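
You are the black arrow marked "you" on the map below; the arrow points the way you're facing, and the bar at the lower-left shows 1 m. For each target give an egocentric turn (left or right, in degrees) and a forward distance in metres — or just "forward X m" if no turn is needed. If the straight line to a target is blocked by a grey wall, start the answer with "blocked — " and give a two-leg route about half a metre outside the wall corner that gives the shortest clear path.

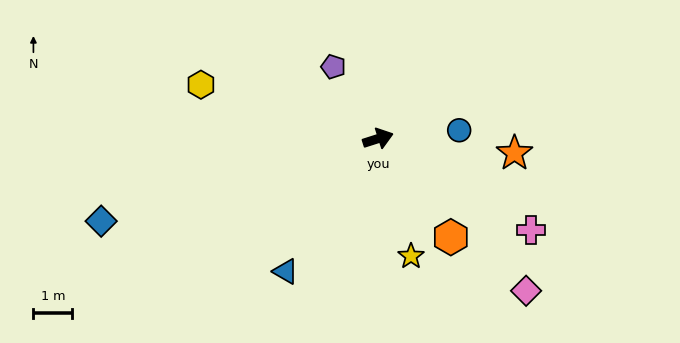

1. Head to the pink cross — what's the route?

turn right 49°, forward 4.6 m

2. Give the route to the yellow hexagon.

turn left 145°, forward 4.8 m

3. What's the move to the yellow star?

turn right 92°, forward 3.2 m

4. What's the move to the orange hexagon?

turn right 71°, forward 3.2 m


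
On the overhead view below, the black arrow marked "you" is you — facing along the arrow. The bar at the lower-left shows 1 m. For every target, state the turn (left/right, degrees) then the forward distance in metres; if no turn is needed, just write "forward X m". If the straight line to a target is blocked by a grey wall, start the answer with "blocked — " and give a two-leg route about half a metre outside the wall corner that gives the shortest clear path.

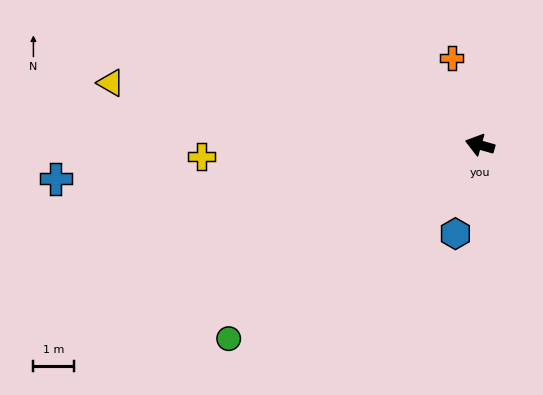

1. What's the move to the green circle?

turn left 54°, forward 7.8 m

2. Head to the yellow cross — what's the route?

turn left 18°, forward 6.8 m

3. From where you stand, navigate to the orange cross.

turn right 56°, forward 2.2 m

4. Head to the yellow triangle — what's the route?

turn left 6°, forward 9.2 m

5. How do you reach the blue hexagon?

turn left 90°, forward 2.3 m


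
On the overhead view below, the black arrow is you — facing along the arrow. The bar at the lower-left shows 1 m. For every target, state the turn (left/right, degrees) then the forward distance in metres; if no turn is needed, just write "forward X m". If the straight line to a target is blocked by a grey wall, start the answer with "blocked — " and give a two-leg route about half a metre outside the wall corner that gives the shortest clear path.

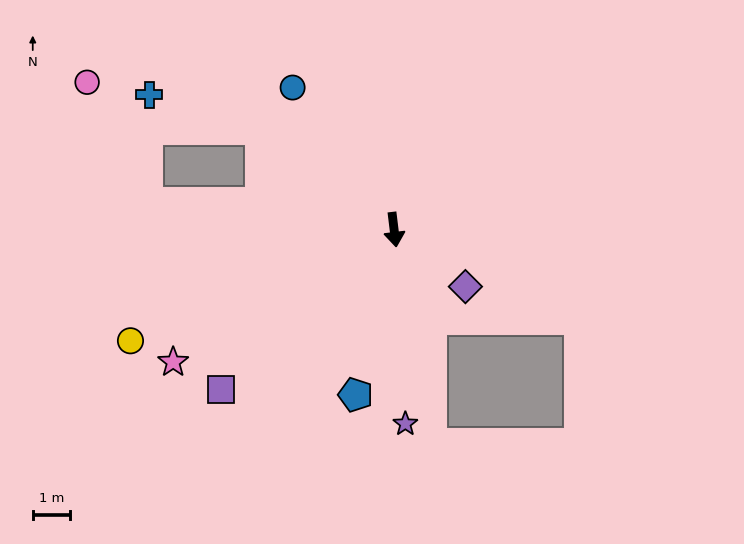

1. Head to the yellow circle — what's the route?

turn right 74°, forward 7.7 m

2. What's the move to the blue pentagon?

turn right 20°, forward 4.6 m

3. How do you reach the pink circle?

blocked — turn right 103°, forward 6.7 m, then turn right 57°, forward 3.6 m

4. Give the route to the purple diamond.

turn left 44°, forward 2.5 m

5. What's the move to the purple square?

turn right 54°, forward 6.4 m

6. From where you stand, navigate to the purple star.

turn right 4°, forward 5.2 m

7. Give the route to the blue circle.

turn right 151°, forward 4.7 m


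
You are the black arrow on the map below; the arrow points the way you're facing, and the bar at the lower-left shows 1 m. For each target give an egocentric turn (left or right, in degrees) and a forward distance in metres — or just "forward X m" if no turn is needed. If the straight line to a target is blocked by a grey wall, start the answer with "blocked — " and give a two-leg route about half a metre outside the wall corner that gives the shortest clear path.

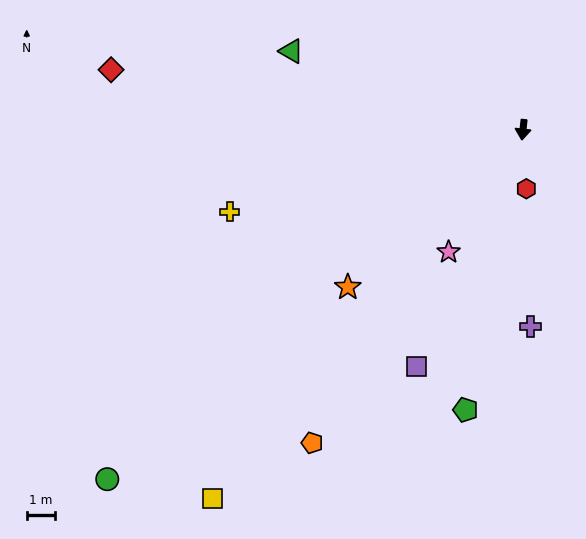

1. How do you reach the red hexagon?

turn left 9°, forward 2.1 m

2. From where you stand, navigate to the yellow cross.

turn right 68°, forward 10.7 m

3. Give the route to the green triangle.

turn right 103°, forward 8.6 m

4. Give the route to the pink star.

turn right 25°, forward 5.0 m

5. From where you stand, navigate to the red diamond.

turn right 92°, forward 14.6 m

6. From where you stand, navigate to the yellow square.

turn right 34°, forward 17.0 m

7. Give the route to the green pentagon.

turn right 5°, forward 10.1 m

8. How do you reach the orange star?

turn right 42°, forward 8.3 m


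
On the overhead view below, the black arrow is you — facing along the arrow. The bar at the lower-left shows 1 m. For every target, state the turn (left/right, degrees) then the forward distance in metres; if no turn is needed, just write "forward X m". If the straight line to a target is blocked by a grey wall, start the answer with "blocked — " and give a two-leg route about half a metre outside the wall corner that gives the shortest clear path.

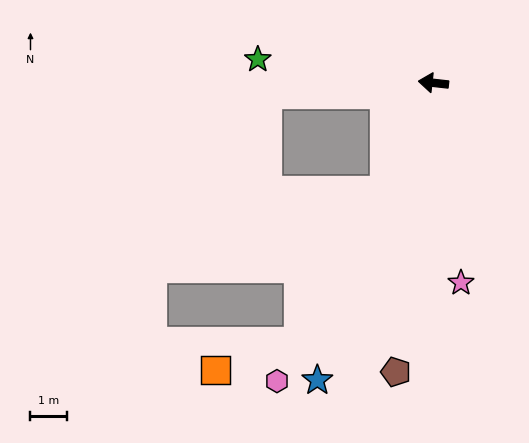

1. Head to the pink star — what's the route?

turn left 104°, forward 5.6 m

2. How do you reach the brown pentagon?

turn left 89°, forward 8.1 m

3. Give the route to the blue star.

turn left 75°, forward 8.8 m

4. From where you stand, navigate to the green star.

forward 4.9 m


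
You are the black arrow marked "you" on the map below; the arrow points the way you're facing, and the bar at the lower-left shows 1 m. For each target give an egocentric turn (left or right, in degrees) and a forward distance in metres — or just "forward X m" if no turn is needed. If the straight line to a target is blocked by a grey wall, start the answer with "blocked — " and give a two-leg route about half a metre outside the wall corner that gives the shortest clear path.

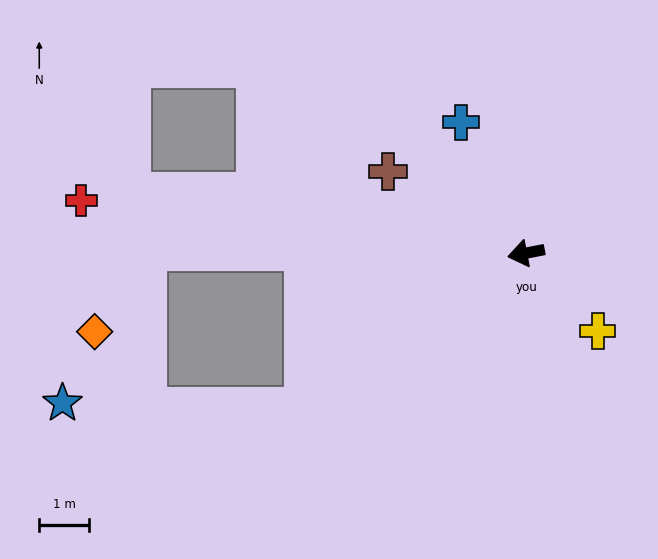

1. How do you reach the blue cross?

turn right 75°, forward 2.9 m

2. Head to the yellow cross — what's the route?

turn left 122°, forward 2.1 m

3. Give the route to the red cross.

turn right 18°, forward 9.0 m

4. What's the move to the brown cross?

turn right 42°, forward 3.2 m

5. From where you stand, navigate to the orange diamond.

blocked — turn right 12°, forward 7.7 m, then turn left 59°, forward 1.9 m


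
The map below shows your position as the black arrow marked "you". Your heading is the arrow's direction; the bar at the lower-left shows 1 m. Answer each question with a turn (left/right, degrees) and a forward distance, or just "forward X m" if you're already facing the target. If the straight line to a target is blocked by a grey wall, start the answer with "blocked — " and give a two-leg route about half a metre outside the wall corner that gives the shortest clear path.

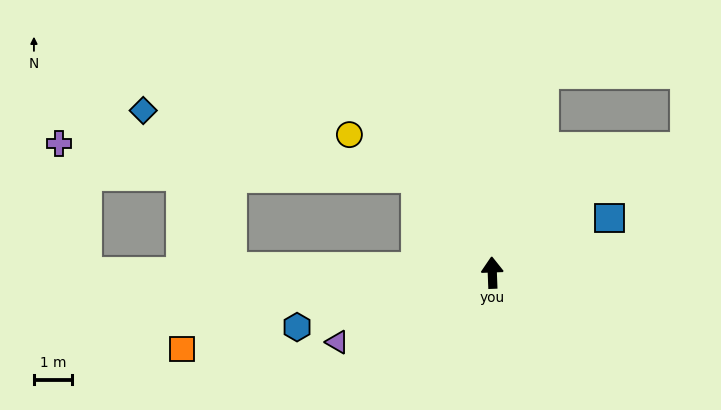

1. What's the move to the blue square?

turn right 67°, forward 3.4 m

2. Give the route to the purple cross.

blocked — turn left 36°, forward 3.2 m, then turn left 47°, forward 9.4 m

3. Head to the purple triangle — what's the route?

turn left 112°, forward 4.4 m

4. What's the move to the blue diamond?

blocked — turn left 36°, forward 3.2 m, then turn left 38°, forward 7.3 m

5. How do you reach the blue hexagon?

turn left 103°, forward 5.3 m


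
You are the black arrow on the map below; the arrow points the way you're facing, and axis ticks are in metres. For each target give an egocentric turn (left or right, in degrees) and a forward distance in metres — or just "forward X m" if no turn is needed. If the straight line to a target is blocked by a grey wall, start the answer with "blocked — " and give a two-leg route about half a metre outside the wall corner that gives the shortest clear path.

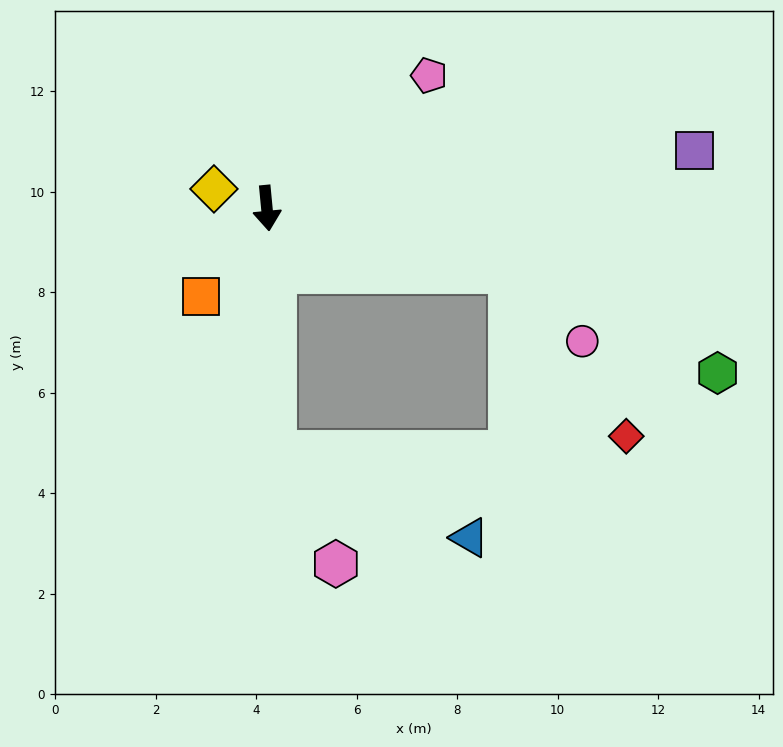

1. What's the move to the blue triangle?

blocked — turn right 3°, forward 4.9 m, then turn left 64°, forward 4.2 m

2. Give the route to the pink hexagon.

blocked — turn right 3°, forward 4.9 m, then turn left 26°, forward 2.5 m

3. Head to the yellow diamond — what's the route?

turn right 115°, forward 1.1 m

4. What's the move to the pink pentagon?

turn left 124°, forward 4.2 m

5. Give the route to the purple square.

turn left 92°, forward 8.6 m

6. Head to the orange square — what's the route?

turn right 42°, forward 2.2 m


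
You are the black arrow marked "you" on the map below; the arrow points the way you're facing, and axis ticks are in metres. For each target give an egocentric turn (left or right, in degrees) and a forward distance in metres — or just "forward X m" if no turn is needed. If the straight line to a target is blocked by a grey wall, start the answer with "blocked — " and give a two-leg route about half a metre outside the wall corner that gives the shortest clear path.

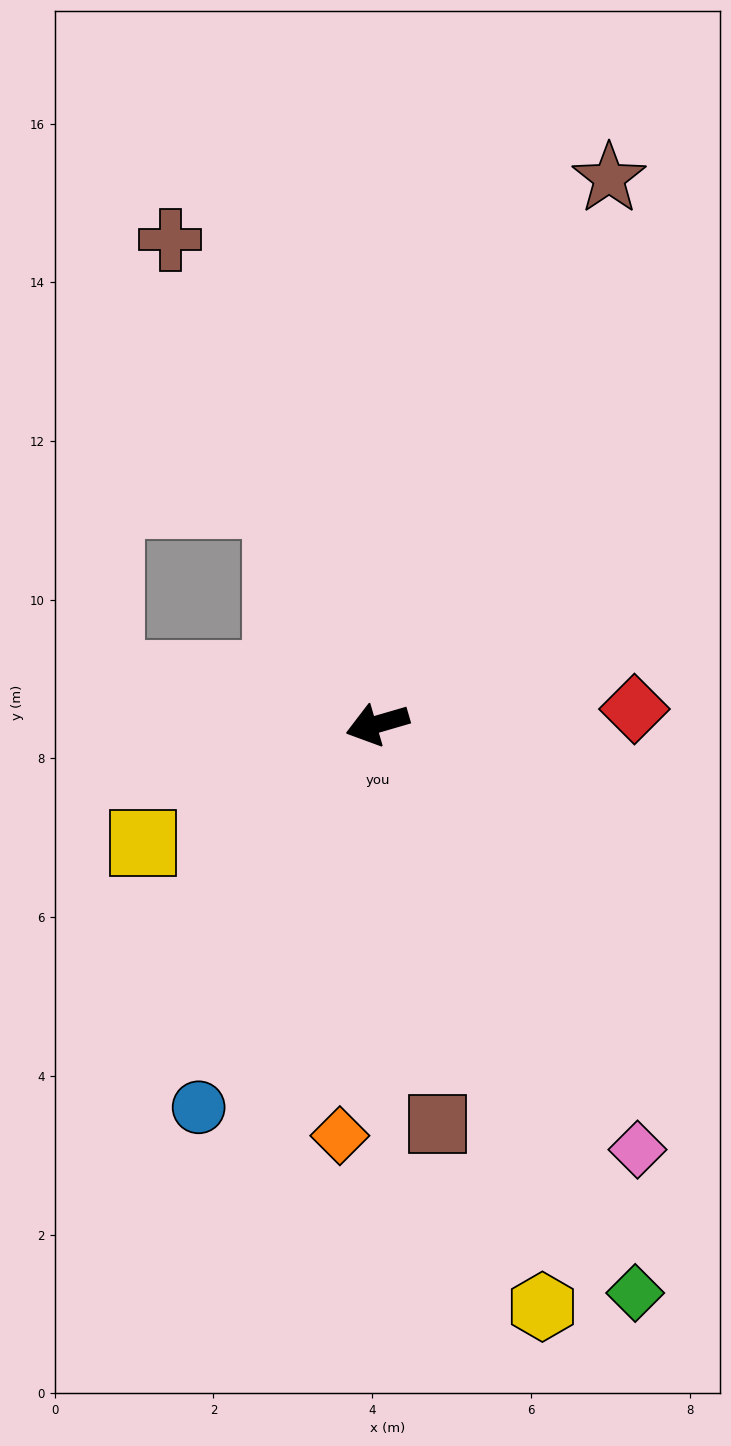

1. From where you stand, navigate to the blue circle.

turn left 49°, forward 5.3 m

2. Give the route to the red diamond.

turn left 167°, forward 3.2 m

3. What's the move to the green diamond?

turn left 98°, forward 7.9 m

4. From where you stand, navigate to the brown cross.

turn right 83°, forward 6.6 m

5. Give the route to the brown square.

turn left 82°, forward 5.1 m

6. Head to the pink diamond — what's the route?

turn left 105°, forward 6.3 m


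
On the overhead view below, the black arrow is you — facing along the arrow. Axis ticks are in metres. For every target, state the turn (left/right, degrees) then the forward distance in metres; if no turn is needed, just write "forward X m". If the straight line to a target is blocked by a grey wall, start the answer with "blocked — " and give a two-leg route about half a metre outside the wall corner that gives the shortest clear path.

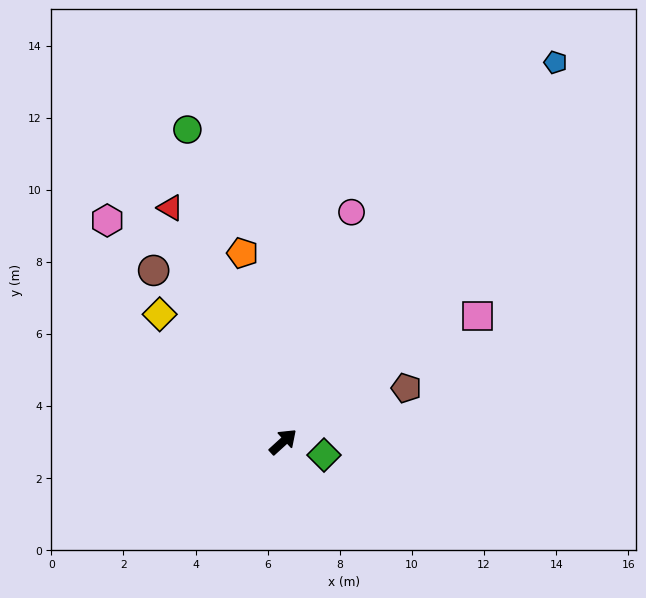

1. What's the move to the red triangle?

turn left 73°, forward 7.2 m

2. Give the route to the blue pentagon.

turn left 12°, forward 13.0 m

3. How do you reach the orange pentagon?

turn left 60°, forward 5.4 m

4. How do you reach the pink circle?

turn left 31°, forward 6.6 m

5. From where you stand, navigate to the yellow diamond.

turn left 92°, forward 4.9 m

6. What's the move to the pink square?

turn right 9°, forward 6.4 m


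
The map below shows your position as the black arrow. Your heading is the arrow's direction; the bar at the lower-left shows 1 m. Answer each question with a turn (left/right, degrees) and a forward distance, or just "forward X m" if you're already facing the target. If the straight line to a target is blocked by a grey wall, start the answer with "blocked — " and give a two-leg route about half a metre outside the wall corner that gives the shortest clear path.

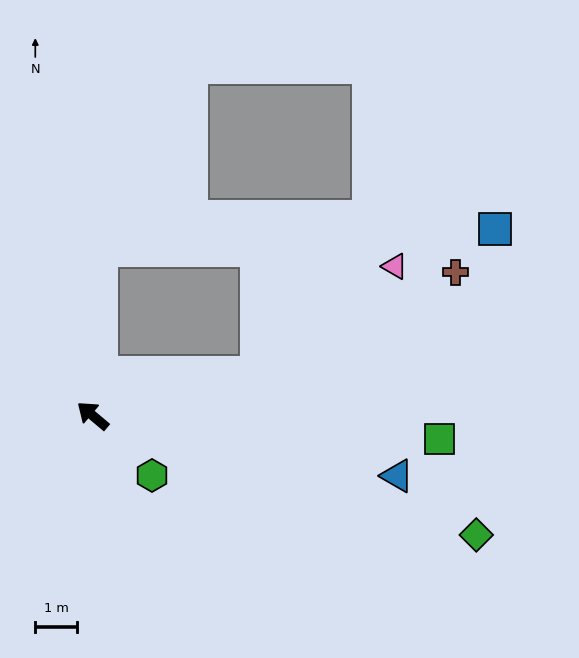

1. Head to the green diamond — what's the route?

turn right 157°, forward 9.6 m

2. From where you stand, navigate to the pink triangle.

blocked — turn right 126°, forward 4.1 m, then turn left 24°, forward 4.2 m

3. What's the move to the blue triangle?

turn right 151°, forward 7.4 m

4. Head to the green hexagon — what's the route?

turn left 175°, forward 2.0 m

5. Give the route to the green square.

turn right 144°, forward 8.3 m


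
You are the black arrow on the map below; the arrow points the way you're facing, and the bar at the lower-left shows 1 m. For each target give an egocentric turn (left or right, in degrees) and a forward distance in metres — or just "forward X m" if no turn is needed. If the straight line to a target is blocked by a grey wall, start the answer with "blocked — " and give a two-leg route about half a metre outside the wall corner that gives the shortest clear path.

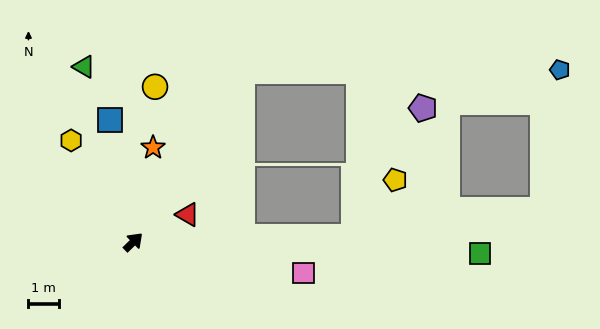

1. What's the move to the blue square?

turn left 57°, forward 4.1 m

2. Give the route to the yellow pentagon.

blocked — turn right 43°, forward 7.3 m, then turn left 52°, forward 2.3 m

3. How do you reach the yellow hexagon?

turn left 77°, forward 3.9 m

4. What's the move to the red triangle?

turn right 18°, forward 2.0 m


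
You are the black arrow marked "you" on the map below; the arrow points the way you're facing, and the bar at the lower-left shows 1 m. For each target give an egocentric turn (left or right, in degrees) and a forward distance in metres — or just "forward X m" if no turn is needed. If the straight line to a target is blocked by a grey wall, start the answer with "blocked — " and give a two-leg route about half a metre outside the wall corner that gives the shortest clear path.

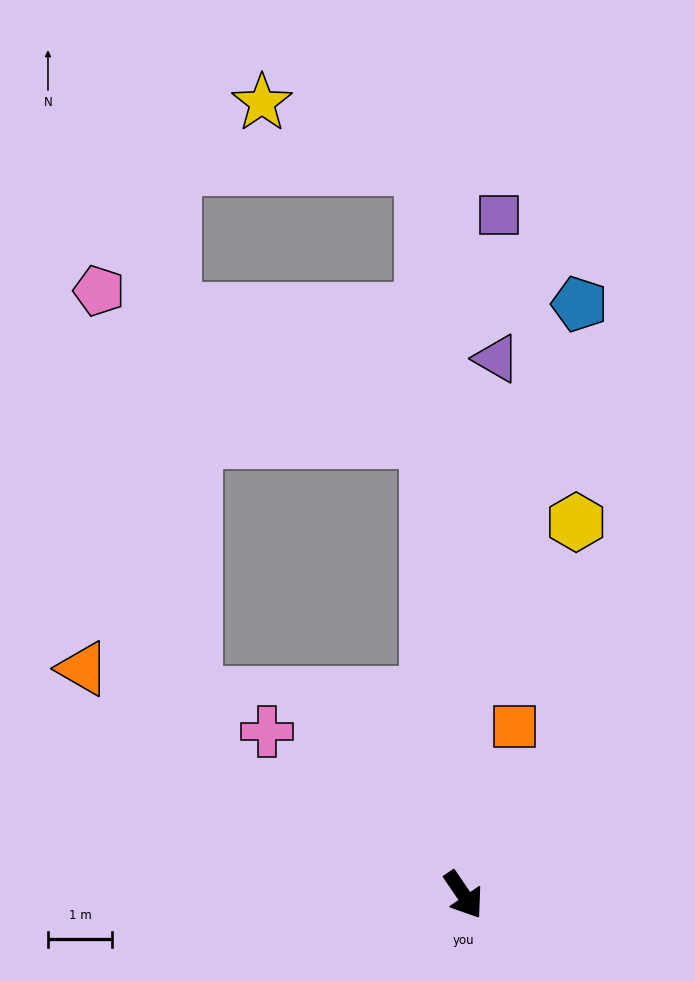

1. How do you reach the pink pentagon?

blocked — turn left 150°, forward 7.1 m, then turn left 61°, forward 5.6 m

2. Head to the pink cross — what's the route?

turn right 164°, forward 4.0 m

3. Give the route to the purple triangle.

turn left 142°, forward 8.4 m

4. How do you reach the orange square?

turn left 129°, forward 2.7 m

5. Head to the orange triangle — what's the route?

turn right 155°, forward 6.9 m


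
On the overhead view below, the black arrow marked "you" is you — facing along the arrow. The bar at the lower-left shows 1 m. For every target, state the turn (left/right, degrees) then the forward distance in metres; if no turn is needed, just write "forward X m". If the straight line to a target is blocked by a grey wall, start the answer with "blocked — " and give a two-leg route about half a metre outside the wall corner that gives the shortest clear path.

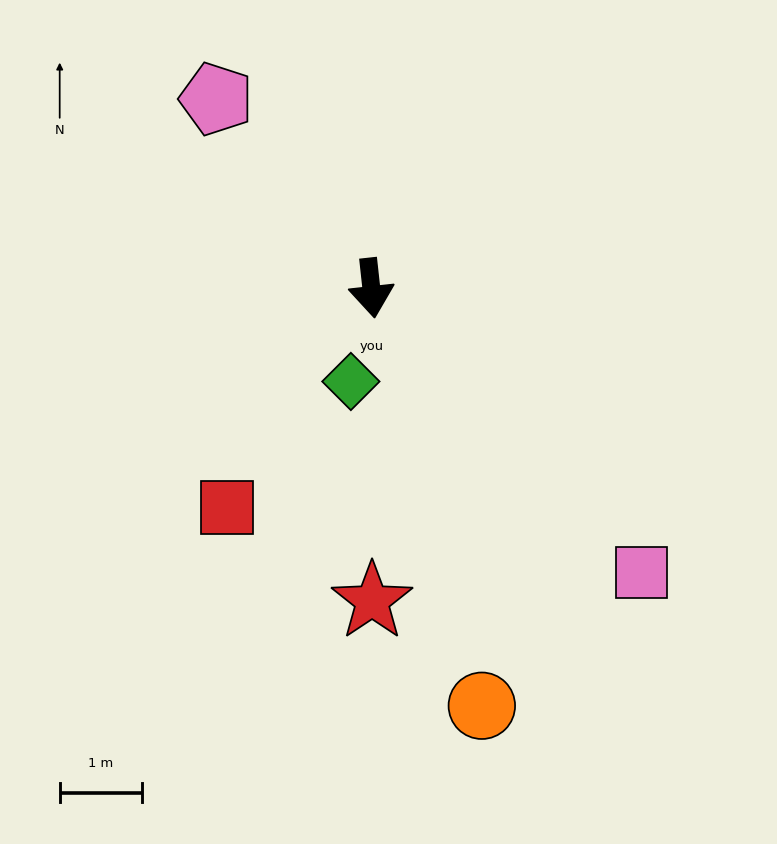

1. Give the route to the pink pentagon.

turn right 147°, forward 3.0 m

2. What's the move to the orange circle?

turn left 9°, forward 5.3 m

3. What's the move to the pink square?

turn left 37°, forward 4.8 m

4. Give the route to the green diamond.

turn right 19°, forward 1.2 m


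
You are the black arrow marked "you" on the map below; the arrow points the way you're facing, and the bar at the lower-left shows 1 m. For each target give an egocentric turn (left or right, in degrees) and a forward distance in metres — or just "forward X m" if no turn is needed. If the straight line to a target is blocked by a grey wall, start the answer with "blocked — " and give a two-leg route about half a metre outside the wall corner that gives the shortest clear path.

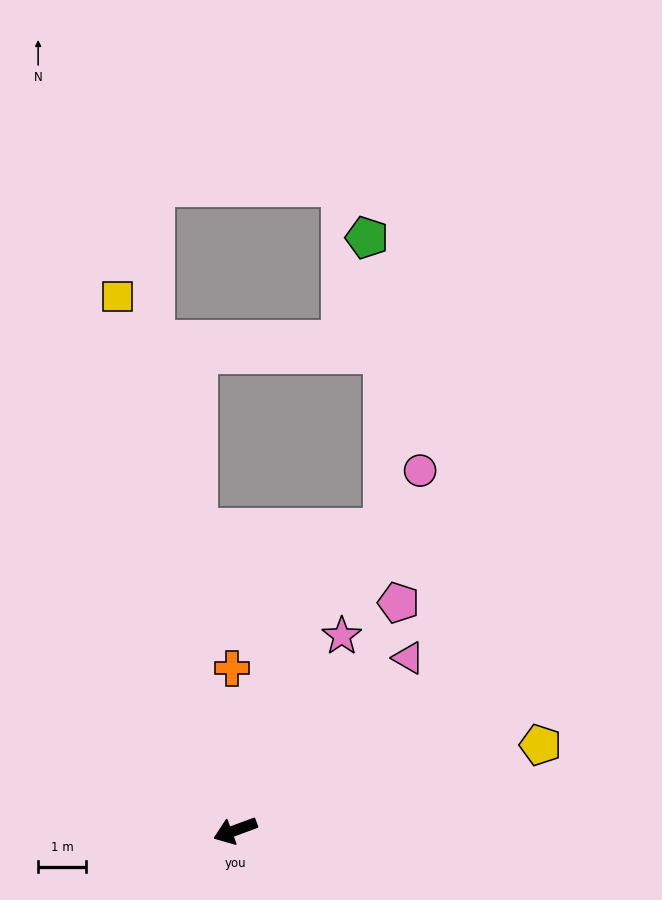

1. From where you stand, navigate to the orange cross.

turn right 109°, forward 3.4 m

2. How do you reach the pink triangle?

turn right 155°, forward 5.1 m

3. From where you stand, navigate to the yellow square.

turn right 98°, forward 11.4 m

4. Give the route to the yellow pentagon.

turn left 175°, forward 6.6 m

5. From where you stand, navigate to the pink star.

turn right 139°, forward 4.6 m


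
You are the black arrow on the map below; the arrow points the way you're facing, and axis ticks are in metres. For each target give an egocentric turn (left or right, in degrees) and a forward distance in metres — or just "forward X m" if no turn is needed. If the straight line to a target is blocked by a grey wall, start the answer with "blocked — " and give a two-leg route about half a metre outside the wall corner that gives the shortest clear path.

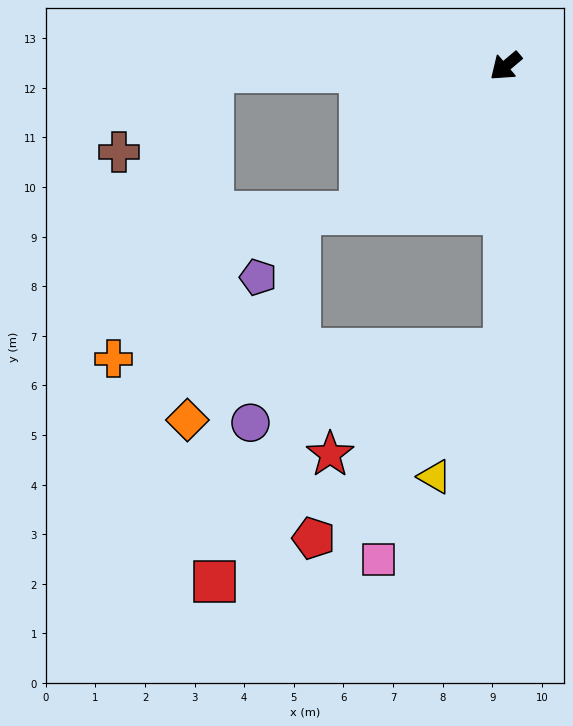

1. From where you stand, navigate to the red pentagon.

blocked — turn left 50°, forward 5.7 m, then turn right 46°, forward 5.4 m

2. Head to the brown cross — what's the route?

blocked — turn right 39°, forward 5.9 m, then turn left 39°, forward 2.5 m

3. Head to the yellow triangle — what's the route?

blocked — turn left 50°, forward 5.7 m, then turn right 29°, forward 2.9 m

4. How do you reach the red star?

blocked — turn left 50°, forward 5.7 m, then turn right 59°, forward 4.1 m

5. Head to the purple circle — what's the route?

blocked — turn left 50°, forward 5.7 m, then turn right 74°, forward 5.3 m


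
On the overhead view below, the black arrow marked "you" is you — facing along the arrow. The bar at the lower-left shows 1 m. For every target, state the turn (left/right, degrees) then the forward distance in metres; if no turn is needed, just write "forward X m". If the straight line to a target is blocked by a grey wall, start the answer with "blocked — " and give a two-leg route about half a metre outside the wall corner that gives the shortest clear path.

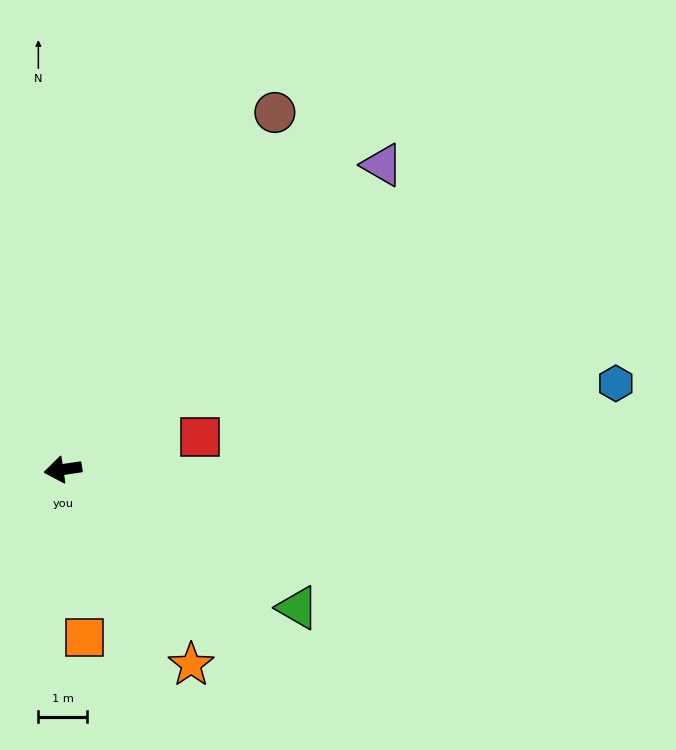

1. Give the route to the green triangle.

turn left 141°, forward 5.6 m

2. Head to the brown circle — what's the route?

turn right 129°, forward 8.5 m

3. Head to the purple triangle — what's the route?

turn right 145°, forward 9.1 m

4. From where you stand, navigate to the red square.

turn right 175°, forward 2.9 m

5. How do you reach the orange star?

turn left 115°, forward 4.8 m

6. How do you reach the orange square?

turn left 89°, forward 3.5 m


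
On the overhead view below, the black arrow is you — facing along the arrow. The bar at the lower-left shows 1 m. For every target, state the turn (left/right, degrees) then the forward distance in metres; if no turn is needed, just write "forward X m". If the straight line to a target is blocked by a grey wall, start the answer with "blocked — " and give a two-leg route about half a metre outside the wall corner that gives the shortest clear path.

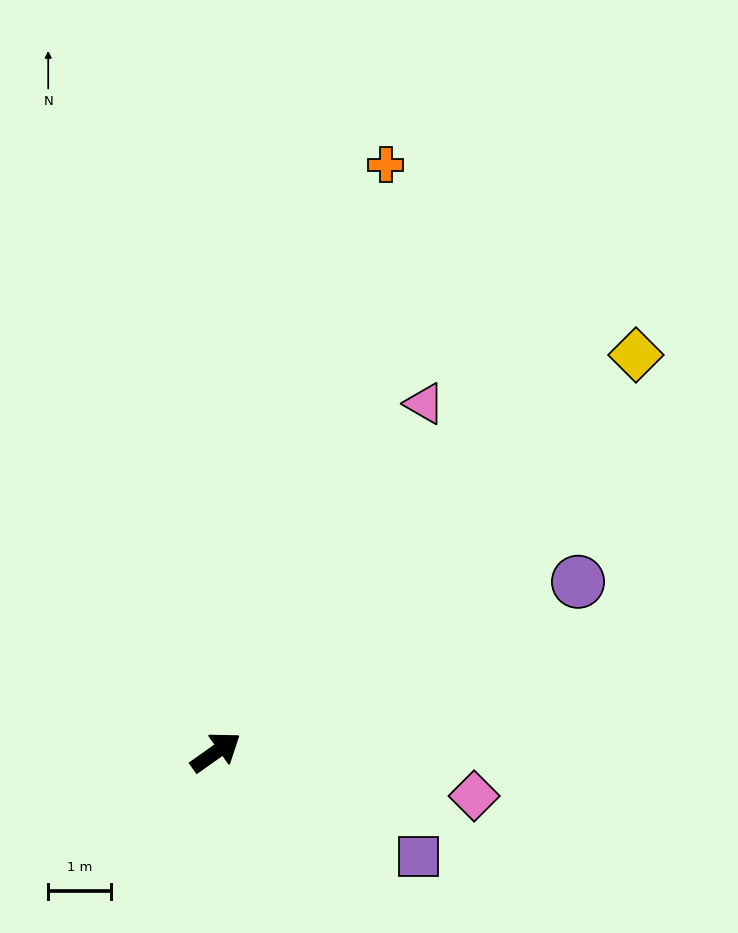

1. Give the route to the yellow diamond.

turn left 8°, forward 9.2 m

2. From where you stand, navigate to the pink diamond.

turn right 45°, forward 4.2 m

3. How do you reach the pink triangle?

turn left 24°, forward 6.5 m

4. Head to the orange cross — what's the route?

turn left 39°, forward 9.7 m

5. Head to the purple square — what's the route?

turn right 63°, forward 3.6 m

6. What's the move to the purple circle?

turn right 10°, forward 6.4 m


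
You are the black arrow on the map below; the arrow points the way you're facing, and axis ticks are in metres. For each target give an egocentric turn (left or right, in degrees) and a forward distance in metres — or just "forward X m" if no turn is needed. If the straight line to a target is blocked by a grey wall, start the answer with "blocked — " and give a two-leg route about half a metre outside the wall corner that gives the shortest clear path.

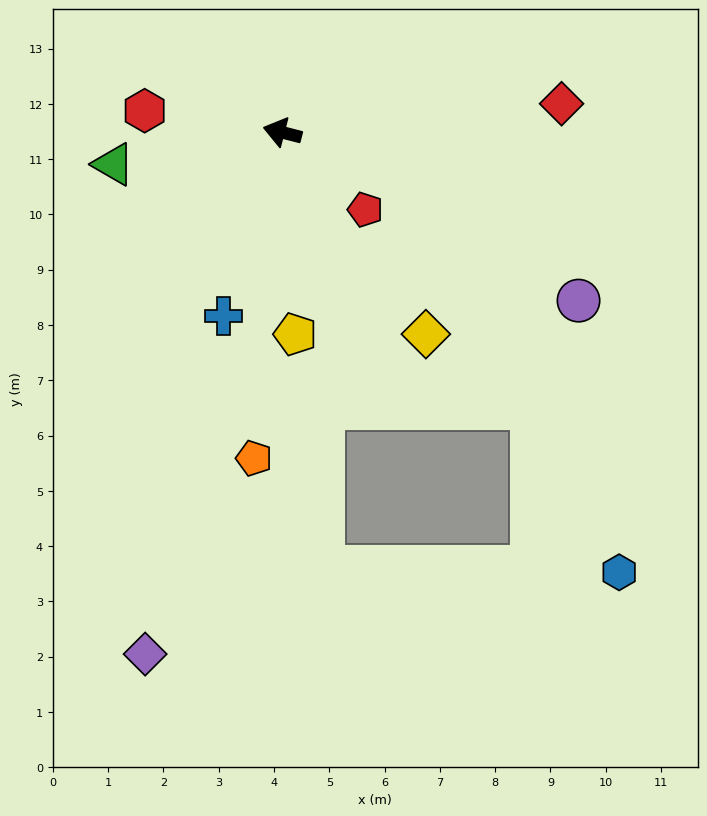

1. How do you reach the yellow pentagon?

turn left 108°, forward 3.7 m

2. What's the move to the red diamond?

turn right 160°, forward 5.1 m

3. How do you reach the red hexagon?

turn left 5°, forward 2.5 m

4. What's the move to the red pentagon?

turn left 151°, forward 2.1 m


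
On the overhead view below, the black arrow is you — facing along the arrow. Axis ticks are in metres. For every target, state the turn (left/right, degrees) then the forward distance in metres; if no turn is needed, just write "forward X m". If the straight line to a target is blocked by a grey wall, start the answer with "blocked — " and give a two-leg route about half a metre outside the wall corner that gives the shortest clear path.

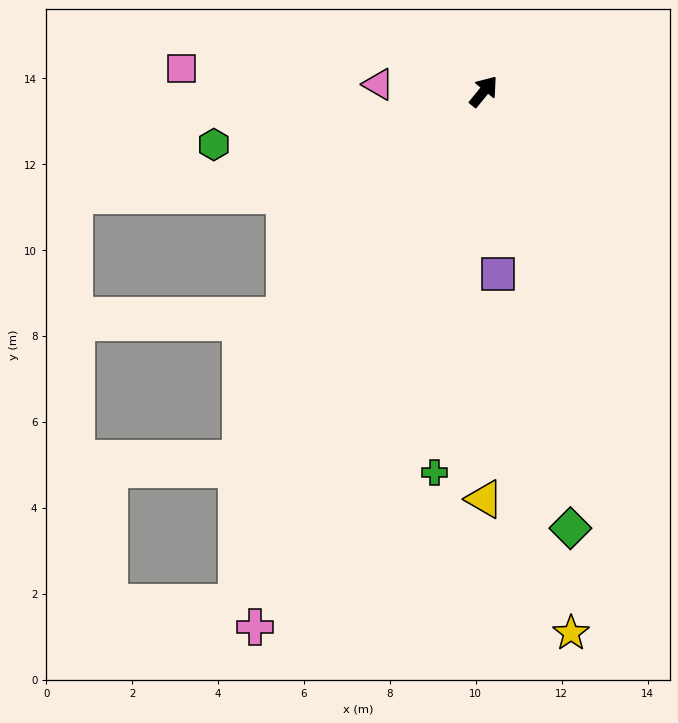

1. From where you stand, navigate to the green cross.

turn right 148°, forward 8.9 m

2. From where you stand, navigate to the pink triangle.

turn left 125°, forward 2.5 m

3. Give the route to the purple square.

turn right 136°, forward 4.3 m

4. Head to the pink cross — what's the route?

turn right 164°, forward 13.6 m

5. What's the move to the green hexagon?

turn left 140°, forward 6.4 m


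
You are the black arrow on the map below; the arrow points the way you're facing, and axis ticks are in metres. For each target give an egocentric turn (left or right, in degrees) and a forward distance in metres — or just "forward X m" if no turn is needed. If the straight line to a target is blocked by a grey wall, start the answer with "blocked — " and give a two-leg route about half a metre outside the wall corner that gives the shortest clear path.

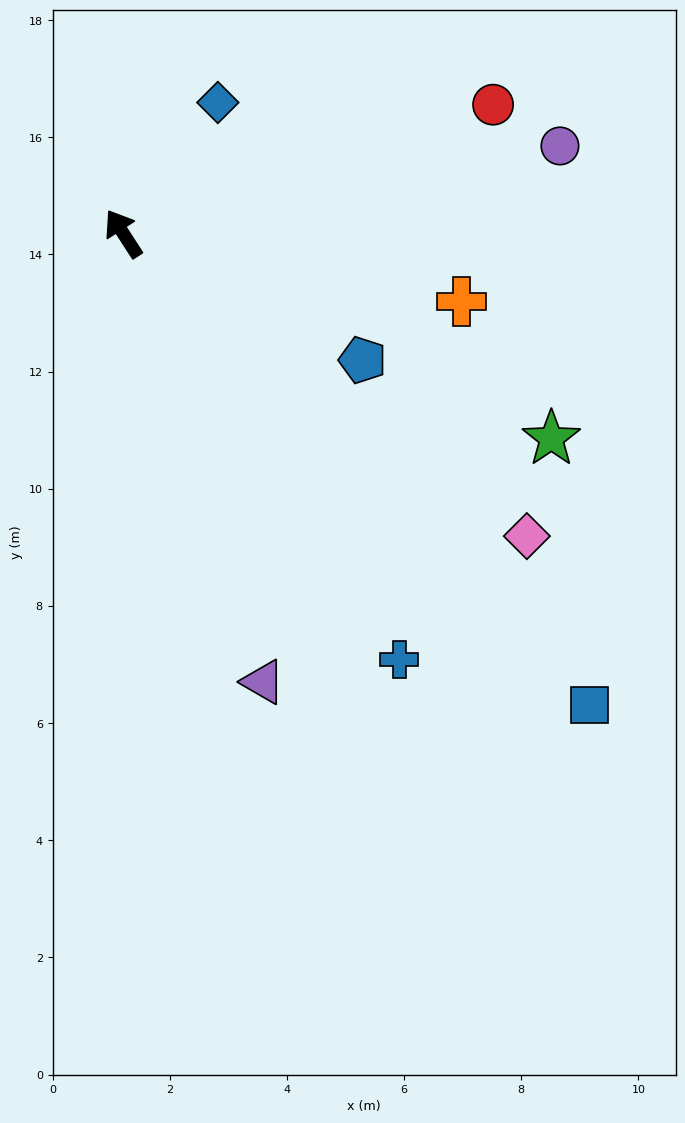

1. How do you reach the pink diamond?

turn right 160°, forward 8.6 m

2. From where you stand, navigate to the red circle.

turn right 104°, forward 6.7 m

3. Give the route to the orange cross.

turn right 134°, forward 5.9 m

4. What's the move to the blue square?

turn right 168°, forward 11.3 m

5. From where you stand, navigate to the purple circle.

turn right 111°, forward 7.6 m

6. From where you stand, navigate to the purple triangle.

turn left 164°, forward 8.0 m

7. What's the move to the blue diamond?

turn right 69°, forward 2.8 m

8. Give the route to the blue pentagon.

turn right 151°, forward 4.6 m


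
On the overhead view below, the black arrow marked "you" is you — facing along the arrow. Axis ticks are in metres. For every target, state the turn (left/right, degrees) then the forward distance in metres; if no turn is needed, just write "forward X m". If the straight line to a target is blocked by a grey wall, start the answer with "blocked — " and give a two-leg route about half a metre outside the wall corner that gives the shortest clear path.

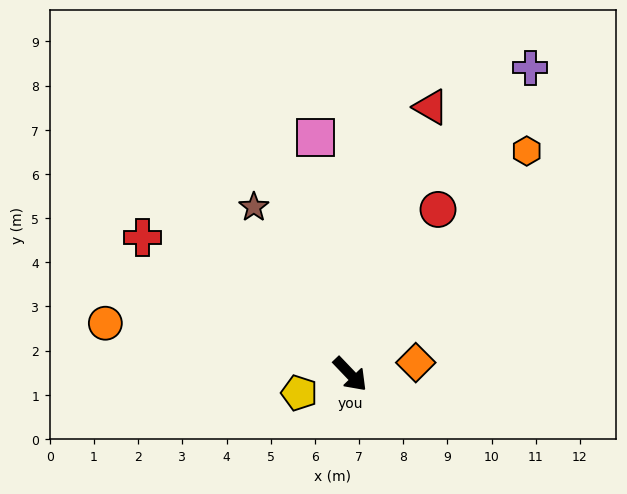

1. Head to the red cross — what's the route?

turn right 167°, forward 5.6 m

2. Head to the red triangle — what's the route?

turn left 119°, forward 6.3 m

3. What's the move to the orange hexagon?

turn left 98°, forward 6.4 m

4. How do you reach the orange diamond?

turn left 56°, forward 1.5 m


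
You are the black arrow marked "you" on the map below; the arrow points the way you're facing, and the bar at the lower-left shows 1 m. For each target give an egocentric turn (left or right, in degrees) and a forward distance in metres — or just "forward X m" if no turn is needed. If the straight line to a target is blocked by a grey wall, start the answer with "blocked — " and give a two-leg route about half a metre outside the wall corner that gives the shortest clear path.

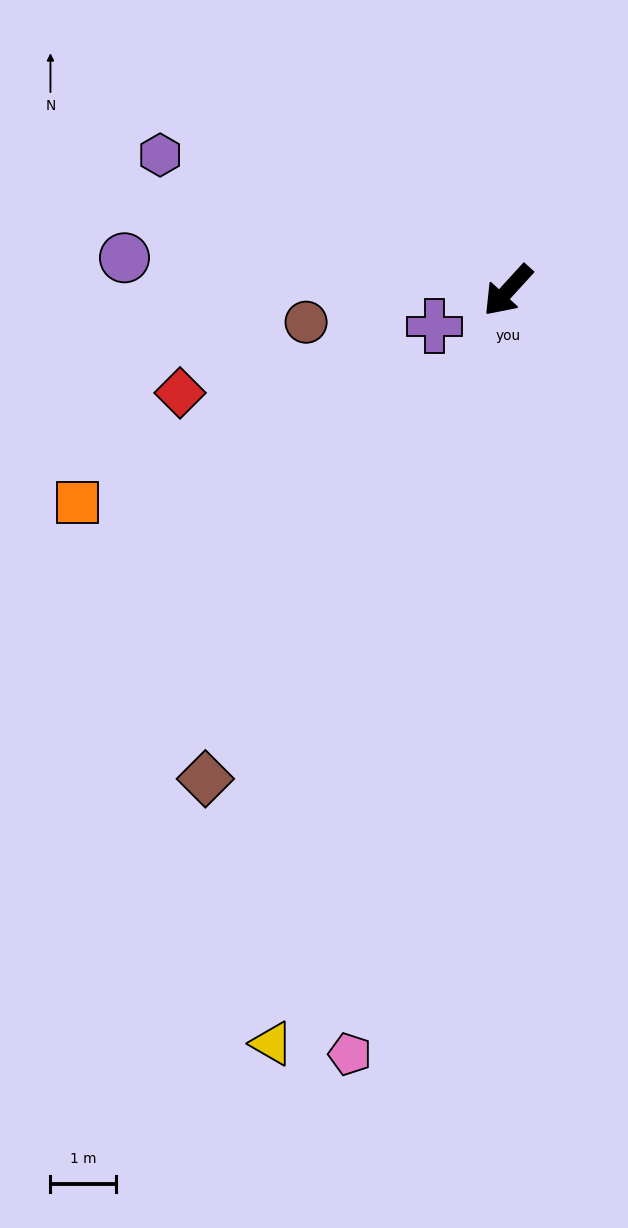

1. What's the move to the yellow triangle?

turn left 25°, forward 12.0 m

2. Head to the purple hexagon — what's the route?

turn right 69°, forward 5.7 m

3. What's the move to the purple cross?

turn right 21°, forward 1.2 m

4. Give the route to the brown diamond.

turn left 11°, forward 8.7 m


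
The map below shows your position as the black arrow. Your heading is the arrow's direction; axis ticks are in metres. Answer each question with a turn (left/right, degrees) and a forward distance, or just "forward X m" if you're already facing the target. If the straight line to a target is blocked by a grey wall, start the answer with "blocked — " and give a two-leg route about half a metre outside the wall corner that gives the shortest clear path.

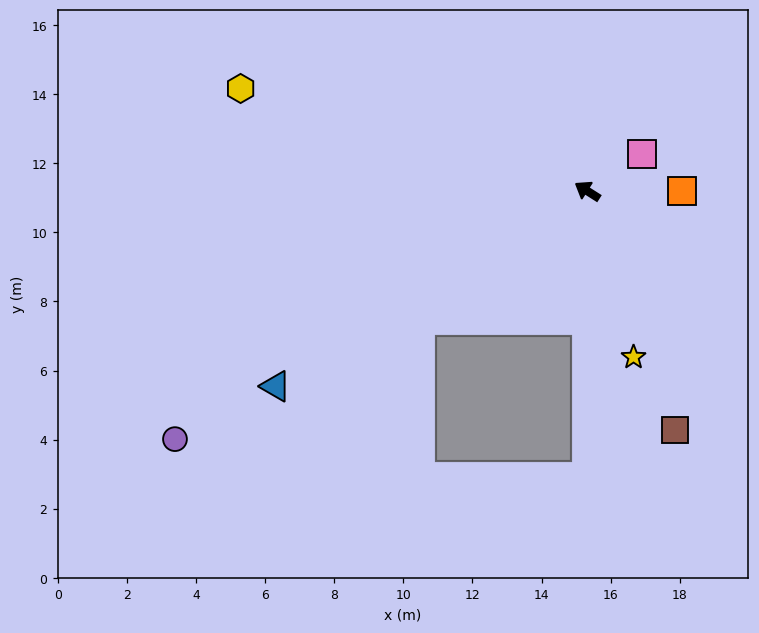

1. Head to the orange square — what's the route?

turn right 147°, forward 2.7 m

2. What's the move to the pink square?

turn right 113°, forward 1.9 m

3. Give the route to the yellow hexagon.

turn left 16°, forward 10.5 m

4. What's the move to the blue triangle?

turn left 64°, forward 10.6 m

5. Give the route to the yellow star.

turn left 138°, forward 5.0 m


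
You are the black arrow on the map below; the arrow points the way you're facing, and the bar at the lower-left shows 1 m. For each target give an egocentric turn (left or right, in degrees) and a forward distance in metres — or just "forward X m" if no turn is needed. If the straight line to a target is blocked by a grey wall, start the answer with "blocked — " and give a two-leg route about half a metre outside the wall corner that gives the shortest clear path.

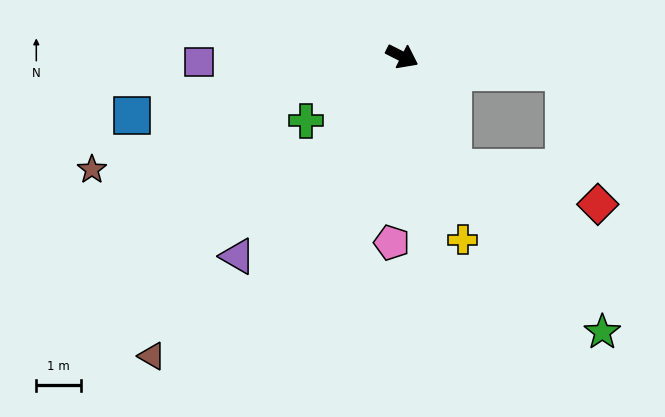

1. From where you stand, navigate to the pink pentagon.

turn right 66°, forward 4.2 m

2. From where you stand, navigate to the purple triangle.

turn right 103°, forward 5.8 m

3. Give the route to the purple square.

turn right 152°, forward 4.5 m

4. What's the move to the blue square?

turn right 141°, forward 6.2 m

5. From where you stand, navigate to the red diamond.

blocked — turn right 38°, forward 2.7 m, then turn left 51°, forward 3.3 m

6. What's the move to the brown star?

turn right 133°, forward 7.4 m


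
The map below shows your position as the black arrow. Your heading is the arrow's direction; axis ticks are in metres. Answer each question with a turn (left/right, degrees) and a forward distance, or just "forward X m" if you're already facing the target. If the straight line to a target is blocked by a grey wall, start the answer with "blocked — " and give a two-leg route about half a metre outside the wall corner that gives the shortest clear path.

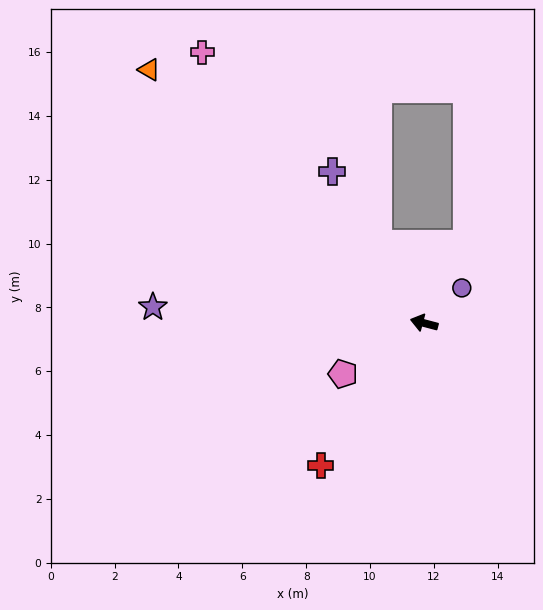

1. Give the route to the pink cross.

turn right 36°, forward 11.0 m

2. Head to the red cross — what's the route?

turn left 69°, forward 5.5 m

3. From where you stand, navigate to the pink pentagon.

turn left 47°, forward 3.0 m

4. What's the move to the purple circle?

turn right 122°, forward 1.6 m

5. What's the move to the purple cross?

turn right 44°, forward 5.6 m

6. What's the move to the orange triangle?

turn right 28°, forward 11.7 m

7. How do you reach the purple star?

turn left 11°, forward 8.5 m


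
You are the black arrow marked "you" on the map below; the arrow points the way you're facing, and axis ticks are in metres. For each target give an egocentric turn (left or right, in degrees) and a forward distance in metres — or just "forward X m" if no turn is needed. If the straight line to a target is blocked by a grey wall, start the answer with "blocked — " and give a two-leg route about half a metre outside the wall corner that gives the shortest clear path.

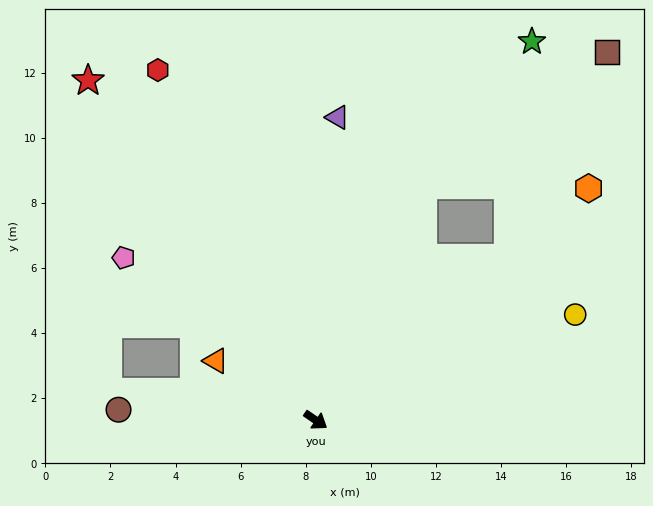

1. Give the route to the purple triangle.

turn left 120°, forward 9.3 m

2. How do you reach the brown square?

blocked — turn left 74°, forward 7.7 m, then turn left 25°, forward 7.0 m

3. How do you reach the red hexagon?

turn left 149°, forward 11.8 m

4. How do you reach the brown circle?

turn right 149°, forward 6.1 m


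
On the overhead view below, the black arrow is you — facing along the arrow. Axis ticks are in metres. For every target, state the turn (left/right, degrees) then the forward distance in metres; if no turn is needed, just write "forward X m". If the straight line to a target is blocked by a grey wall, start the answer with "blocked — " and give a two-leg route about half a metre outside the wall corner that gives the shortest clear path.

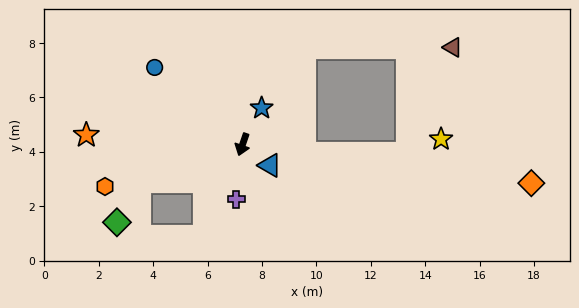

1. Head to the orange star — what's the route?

turn right 75°, forward 5.8 m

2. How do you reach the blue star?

turn left 171°, forward 1.5 m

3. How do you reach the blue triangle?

turn left 72°, forward 1.3 m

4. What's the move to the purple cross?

turn left 12°, forward 2.0 m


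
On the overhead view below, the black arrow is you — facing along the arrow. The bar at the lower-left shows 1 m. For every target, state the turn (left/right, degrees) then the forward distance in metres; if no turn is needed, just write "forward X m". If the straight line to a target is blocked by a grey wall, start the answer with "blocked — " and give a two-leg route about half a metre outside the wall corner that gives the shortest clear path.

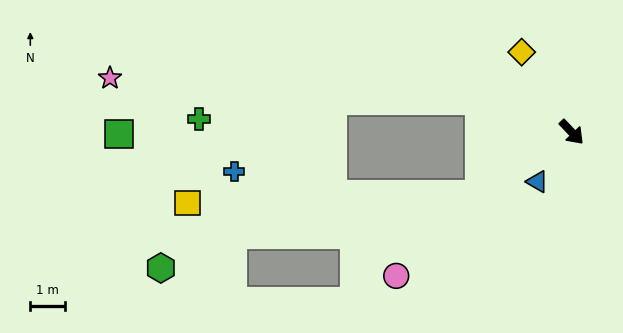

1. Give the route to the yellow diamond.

turn left 168°, forward 2.7 m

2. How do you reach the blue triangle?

turn right 78°, forward 1.7 m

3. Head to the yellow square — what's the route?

blocked — turn right 99°, forward 3.2 m, then turn right 33°, forward 8.4 m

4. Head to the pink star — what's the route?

blocked — turn right 153°, forward 2.8 m, then turn left 16°, forward 10.7 m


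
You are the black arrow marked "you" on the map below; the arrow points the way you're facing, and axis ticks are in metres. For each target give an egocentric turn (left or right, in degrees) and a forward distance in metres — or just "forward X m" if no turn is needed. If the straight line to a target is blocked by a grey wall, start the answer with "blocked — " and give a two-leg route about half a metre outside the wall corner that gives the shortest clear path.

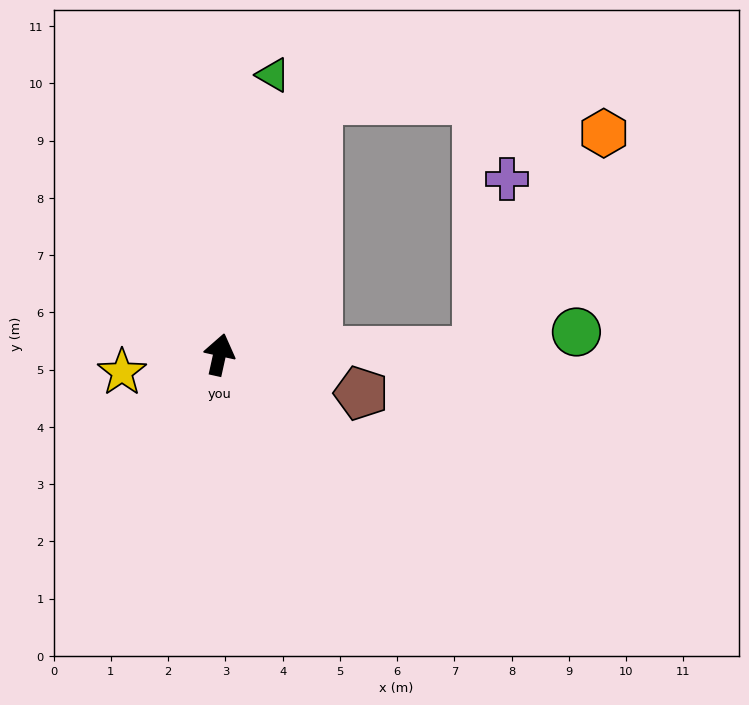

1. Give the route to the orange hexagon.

blocked — turn right 77°, forward 4.5 m, then turn left 59°, forward 4.4 m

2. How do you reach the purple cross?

blocked — turn right 77°, forward 4.5 m, then turn left 80°, forward 3.0 m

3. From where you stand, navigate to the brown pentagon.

turn right 93°, forward 2.6 m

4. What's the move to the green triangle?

forward 5.0 m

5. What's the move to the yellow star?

turn left 113°, forward 1.7 m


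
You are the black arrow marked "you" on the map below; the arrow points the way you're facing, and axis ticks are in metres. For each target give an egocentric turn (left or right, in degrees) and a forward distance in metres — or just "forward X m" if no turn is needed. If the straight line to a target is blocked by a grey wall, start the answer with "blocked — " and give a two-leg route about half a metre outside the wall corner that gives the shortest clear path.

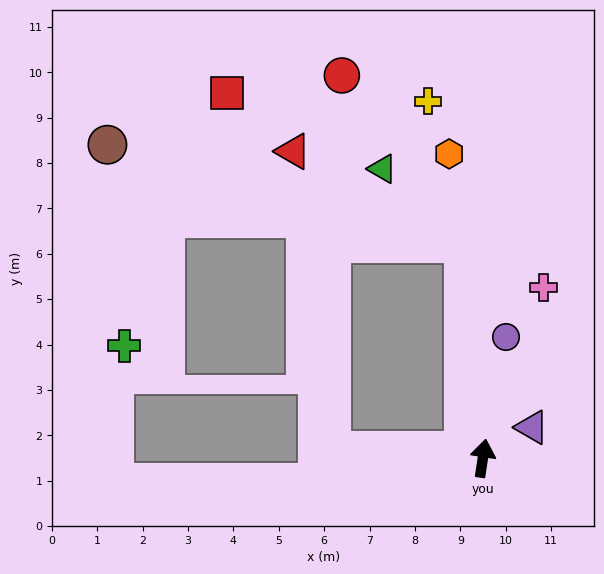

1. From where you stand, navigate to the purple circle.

turn right 2°, forward 2.7 m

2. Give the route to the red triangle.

blocked — turn left 14°, forward 4.7 m, then turn left 56°, forward 4.3 m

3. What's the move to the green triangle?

blocked — turn left 14°, forward 4.7 m, then turn left 42°, forward 2.4 m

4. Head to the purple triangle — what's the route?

turn right 49°, forward 1.3 m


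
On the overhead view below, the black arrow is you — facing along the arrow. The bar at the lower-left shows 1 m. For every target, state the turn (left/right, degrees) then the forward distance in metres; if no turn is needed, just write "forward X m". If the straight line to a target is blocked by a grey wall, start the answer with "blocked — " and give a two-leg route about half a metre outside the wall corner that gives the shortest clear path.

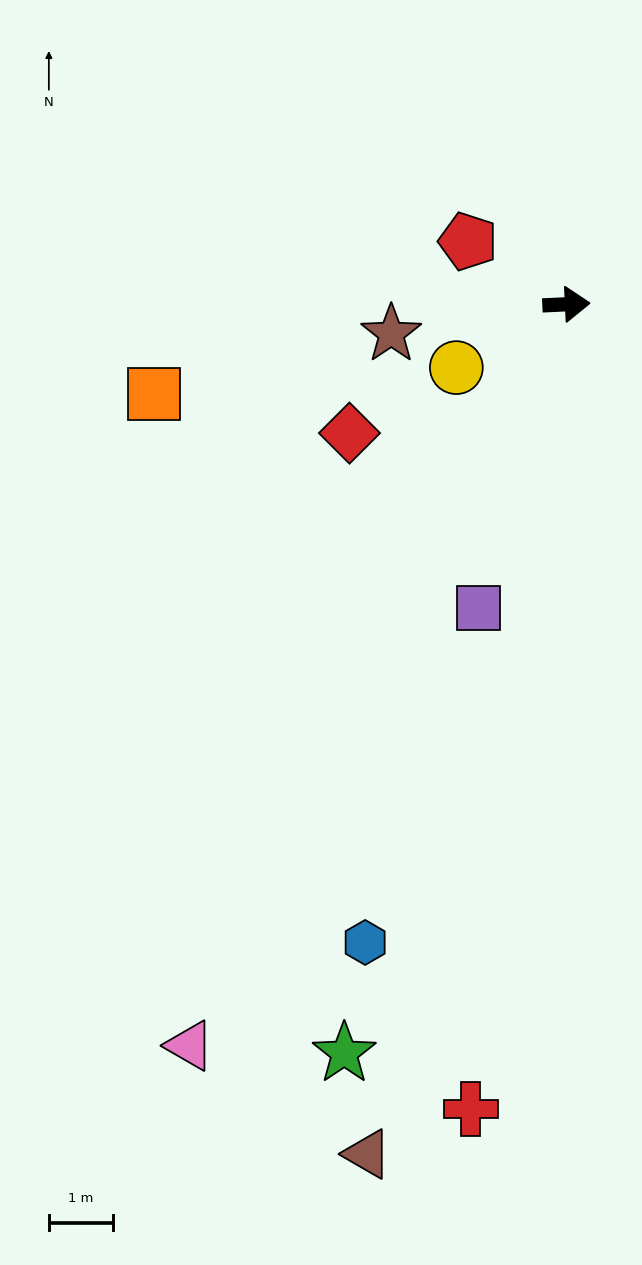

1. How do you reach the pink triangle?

turn right 120°, forward 13.0 m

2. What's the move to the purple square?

turn right 109°, forward 4.9 m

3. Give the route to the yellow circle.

turn right 153°, forward 2.0 m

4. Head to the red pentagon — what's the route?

turn left 145°, forward 1.8 m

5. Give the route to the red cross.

turn right 100°, forward 12.7 m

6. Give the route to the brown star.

turn right 173°, forward 2.8 m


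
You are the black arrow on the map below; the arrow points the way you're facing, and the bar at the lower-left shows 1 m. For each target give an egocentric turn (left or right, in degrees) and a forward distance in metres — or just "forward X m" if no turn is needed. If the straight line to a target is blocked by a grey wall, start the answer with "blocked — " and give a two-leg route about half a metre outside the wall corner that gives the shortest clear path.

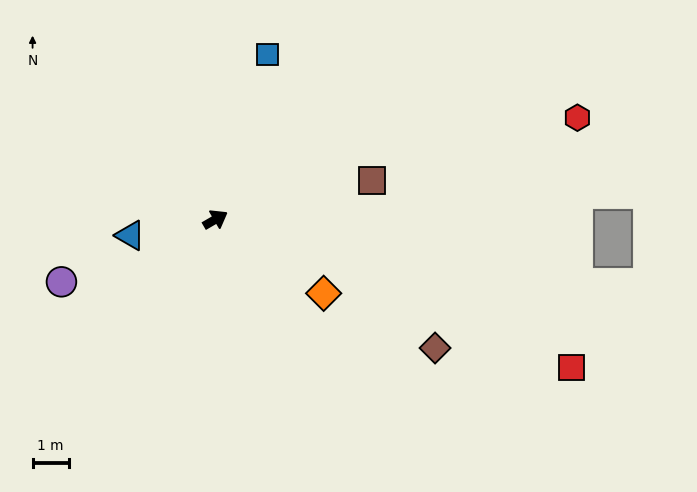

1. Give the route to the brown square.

turn right 16°, forward 4.5 m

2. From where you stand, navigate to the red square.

turn right 53°, forward 10.7 m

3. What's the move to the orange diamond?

turn right 65°, forward 3.6 m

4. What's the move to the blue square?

turn left 42°, forward 4.8 m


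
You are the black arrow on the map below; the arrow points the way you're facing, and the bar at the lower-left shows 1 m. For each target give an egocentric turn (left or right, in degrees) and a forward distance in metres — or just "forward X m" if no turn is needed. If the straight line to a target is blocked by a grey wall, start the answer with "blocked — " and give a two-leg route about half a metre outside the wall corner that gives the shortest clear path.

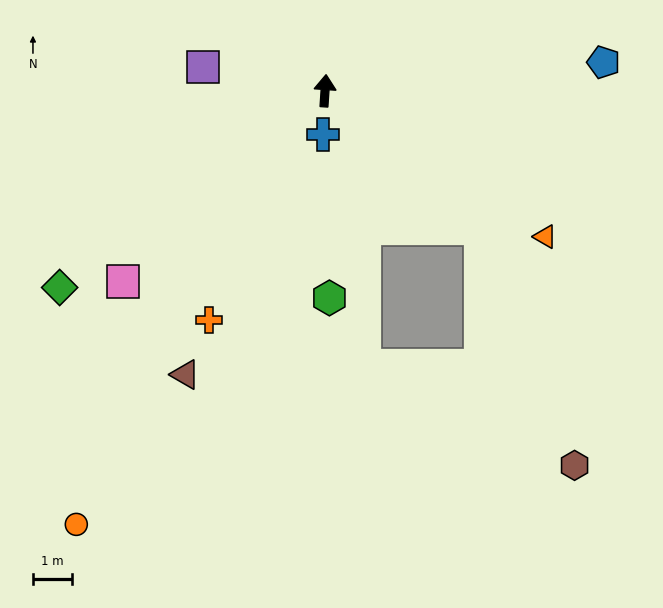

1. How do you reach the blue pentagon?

turn right 80°, forward 7.1 m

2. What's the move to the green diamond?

turn left 130°, forward 8.4 m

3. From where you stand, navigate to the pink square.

turn left 137°, forward 7.1 m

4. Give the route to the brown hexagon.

blocked — turn right 128°, forward 5.3 m, then turn right 27°, forward 6.5 m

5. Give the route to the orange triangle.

turn right 120°, forward 6.7 m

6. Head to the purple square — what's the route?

turn left 83°, forward 3.2 m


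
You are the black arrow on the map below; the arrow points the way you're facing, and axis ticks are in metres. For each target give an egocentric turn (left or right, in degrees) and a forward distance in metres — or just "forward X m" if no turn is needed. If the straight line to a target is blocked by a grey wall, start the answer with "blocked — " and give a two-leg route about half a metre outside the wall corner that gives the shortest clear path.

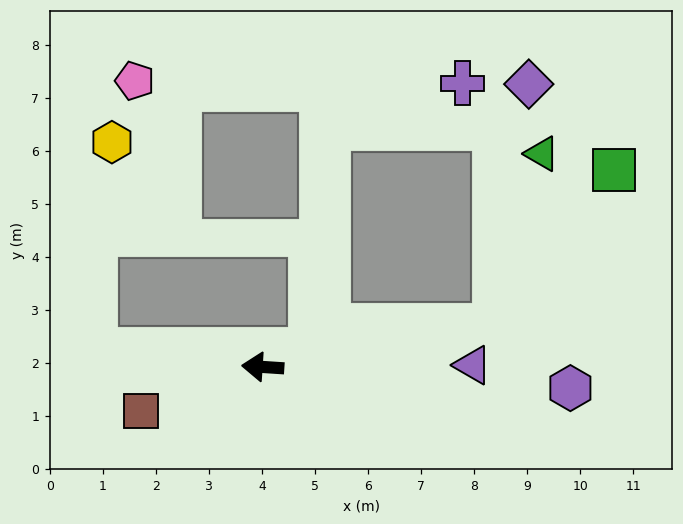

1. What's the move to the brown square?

turn left 23°, forward 2.4 m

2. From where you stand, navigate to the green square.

blocked — turn right 166°, forward 4.4 m, then turn left 42°, forward 3.7 m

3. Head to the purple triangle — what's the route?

turn right 176°, forward 4.0 m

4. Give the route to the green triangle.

blocked — turn right 166°, forward 4.4 m, then turn left 64°, forward 3.4 m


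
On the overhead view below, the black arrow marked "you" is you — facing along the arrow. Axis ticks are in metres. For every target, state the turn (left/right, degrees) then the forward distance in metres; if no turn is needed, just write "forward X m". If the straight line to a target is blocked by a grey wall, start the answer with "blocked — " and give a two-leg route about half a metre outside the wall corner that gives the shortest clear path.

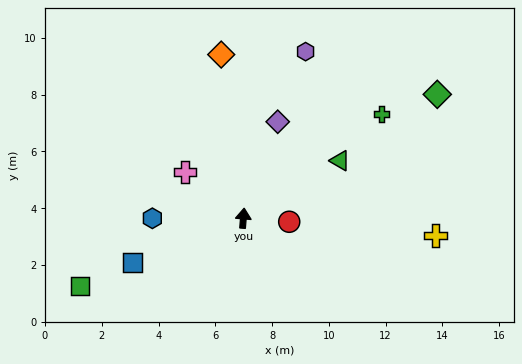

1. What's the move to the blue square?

turn left 116°, forward 4.2 m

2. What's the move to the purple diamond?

turn right 15°, forward 3.6 m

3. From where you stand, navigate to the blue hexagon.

turn left 95°, forward 3.2 m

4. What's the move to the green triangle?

turn right 55°, forward 4.0 m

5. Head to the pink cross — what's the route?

turn left 56°, forward 2.6 m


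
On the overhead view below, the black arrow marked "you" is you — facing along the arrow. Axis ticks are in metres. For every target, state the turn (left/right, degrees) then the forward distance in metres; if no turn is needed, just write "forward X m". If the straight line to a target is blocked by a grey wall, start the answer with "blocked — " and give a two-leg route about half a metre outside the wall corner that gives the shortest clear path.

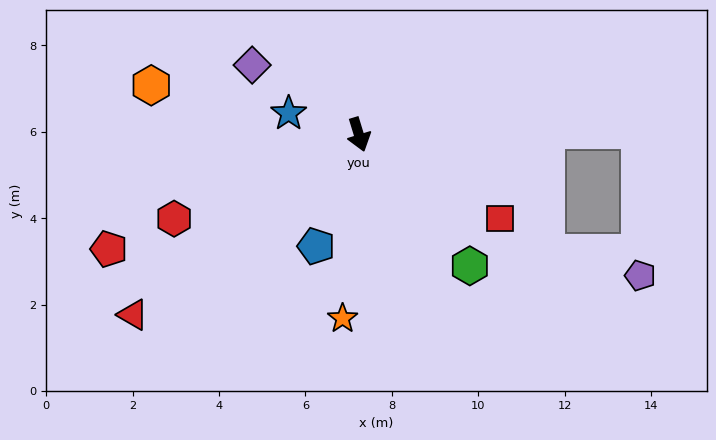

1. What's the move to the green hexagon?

turn left 23°, forward 4.0 m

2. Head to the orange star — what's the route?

turn right 22°, forward 4.3 m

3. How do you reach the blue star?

turn right 124°, forward 1.7 m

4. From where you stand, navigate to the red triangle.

turn right 68°, forward 6.7 m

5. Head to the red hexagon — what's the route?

turn right 83°, forward 4.7 m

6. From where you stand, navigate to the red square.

turn left 42°, forward 3.8 m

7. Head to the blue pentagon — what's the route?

turn right 38°, forward 2.8 m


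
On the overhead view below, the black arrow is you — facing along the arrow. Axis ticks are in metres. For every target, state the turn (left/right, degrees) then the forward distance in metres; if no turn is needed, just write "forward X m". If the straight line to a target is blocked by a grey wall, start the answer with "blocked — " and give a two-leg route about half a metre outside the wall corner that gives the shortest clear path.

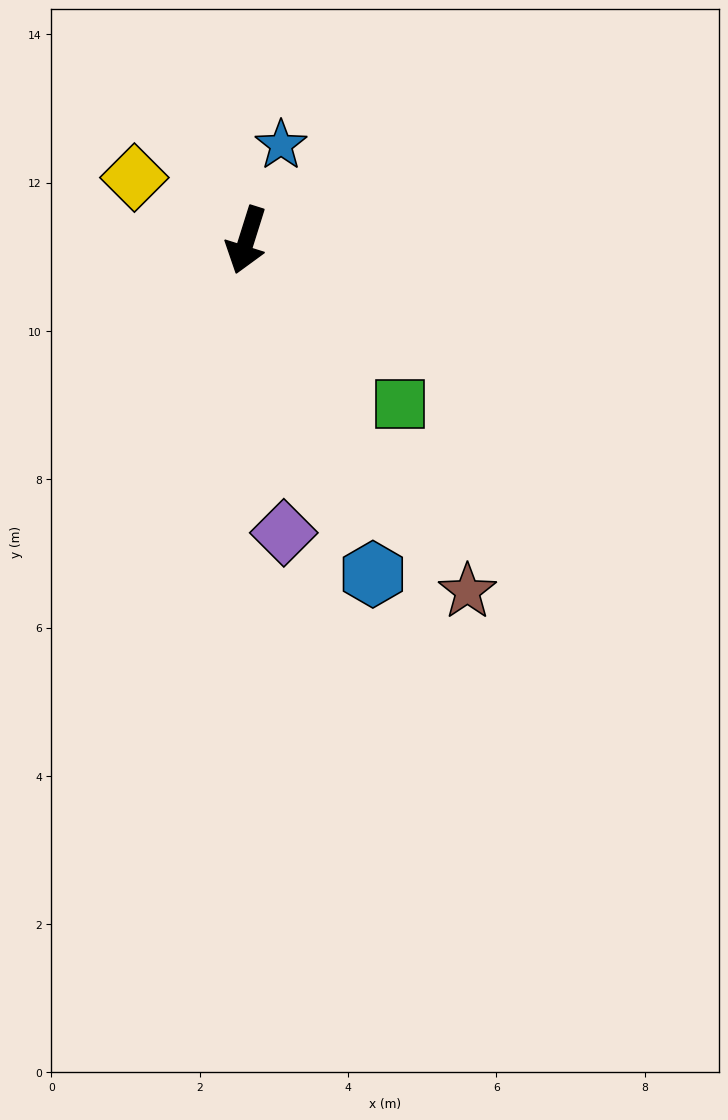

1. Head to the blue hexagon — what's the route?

turn left 38°, forward 4.8 m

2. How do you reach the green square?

turn left 61°, forward 3.0 m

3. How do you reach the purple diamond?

turn left 25°, forward 4.0 m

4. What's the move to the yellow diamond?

turn right 102°, forward 1.7 m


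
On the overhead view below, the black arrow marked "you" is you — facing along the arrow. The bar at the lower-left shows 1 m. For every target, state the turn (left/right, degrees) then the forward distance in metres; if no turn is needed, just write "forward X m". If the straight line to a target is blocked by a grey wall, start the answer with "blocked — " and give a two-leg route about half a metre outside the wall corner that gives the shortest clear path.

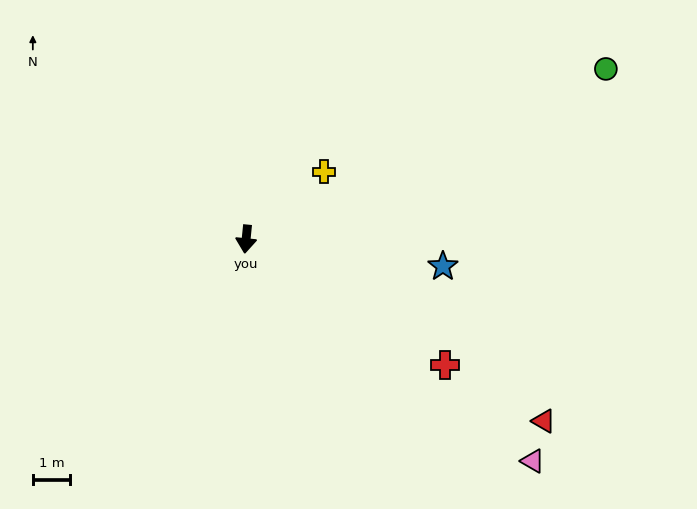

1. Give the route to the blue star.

turn left 88°, forward 5.4 m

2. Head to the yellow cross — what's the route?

turn left 137°, forward 2.8 m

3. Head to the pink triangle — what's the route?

turn left 58°, forward 9.8 m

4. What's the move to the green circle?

turn left 121°, forward 10.8 m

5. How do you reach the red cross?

turn left 63°, forward 6.4 m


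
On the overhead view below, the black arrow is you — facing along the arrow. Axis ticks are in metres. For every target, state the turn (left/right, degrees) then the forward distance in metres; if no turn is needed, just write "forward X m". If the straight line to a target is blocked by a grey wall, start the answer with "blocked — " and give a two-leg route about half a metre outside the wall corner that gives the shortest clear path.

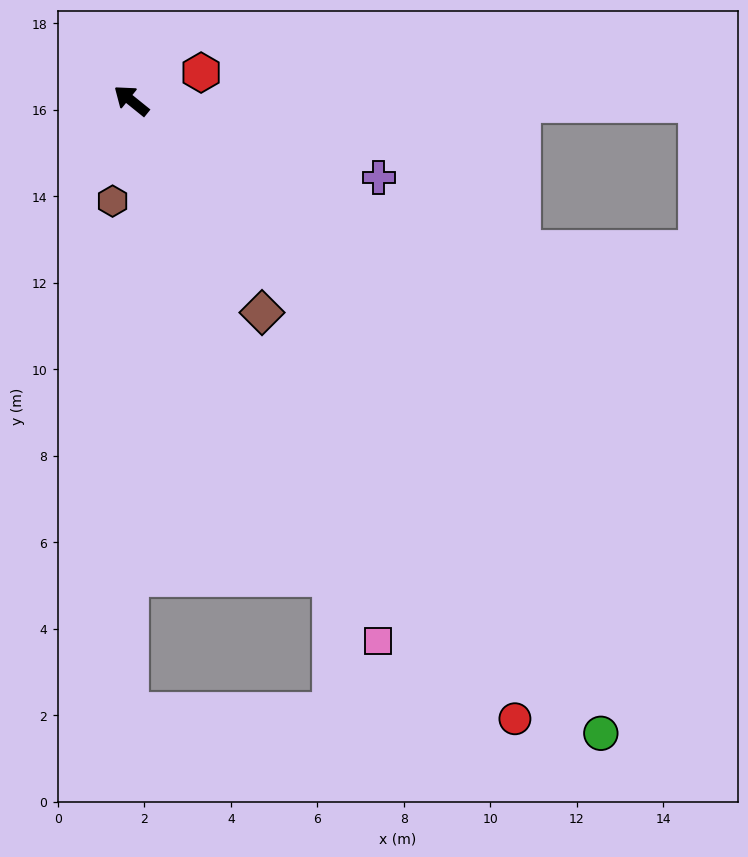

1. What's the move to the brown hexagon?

turn left 118°, forward 2.4 m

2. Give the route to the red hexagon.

turn right 119°, forward 1.7 m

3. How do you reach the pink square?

turn left 153°, forward 13.7 m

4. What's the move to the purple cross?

turn right 158°, forward 6.0 m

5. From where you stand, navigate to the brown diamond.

turn left 161°, forward 5.8 m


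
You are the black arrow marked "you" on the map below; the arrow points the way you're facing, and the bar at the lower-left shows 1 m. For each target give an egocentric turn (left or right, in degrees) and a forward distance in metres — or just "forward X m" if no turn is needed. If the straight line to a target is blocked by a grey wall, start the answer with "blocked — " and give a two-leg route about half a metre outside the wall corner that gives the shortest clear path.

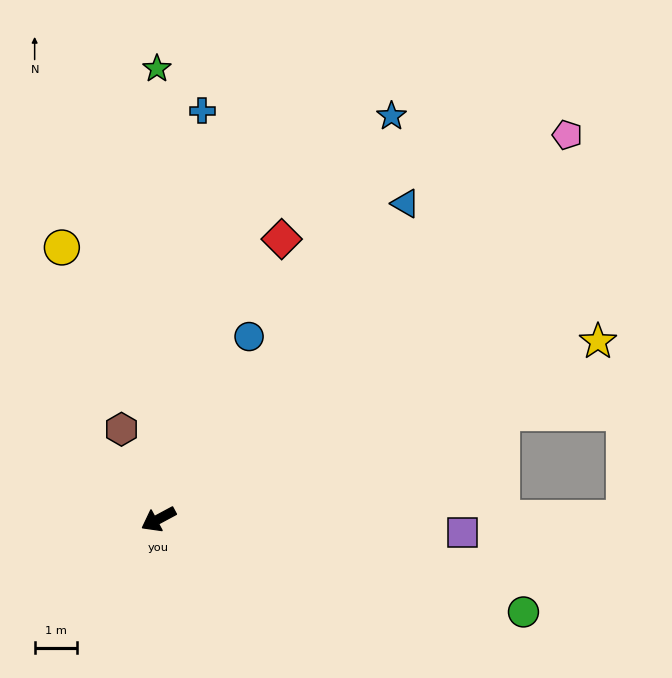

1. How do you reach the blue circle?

turn right 145°, forward 4.8 m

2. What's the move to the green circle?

turn left 137°, forward 8.8 m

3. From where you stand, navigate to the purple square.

turn left 149°, forward 7.1 m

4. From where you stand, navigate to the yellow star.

turn left 174°, forward 11.1 m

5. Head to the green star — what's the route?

turn right 118°, forward 10.6 m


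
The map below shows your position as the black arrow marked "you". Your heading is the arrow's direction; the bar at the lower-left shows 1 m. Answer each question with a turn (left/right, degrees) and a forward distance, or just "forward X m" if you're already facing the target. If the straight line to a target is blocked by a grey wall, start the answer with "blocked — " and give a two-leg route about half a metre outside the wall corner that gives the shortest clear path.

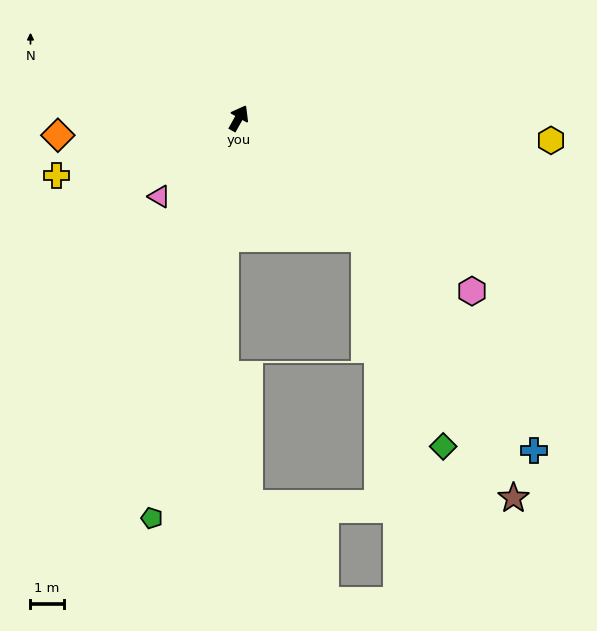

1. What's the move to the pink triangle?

turn left 164°, forward 3.3 m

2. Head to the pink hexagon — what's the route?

turn right 97°, forward 8.7 m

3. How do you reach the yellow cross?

turn left 137°, forward 5.7 m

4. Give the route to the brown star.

blocked — turn right 104°, forward 5.2 m, then turn right 17°, forward 9.0 m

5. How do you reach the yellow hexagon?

turn right 65°, forward 9.4 m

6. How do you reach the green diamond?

blocked — turn right 104°, forward 5.2 m, then turn right 26°, forward 6.7 m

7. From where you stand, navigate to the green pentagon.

turn right 163°, forward 12.3 m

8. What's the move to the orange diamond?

turn left 125°, forward 5.5 m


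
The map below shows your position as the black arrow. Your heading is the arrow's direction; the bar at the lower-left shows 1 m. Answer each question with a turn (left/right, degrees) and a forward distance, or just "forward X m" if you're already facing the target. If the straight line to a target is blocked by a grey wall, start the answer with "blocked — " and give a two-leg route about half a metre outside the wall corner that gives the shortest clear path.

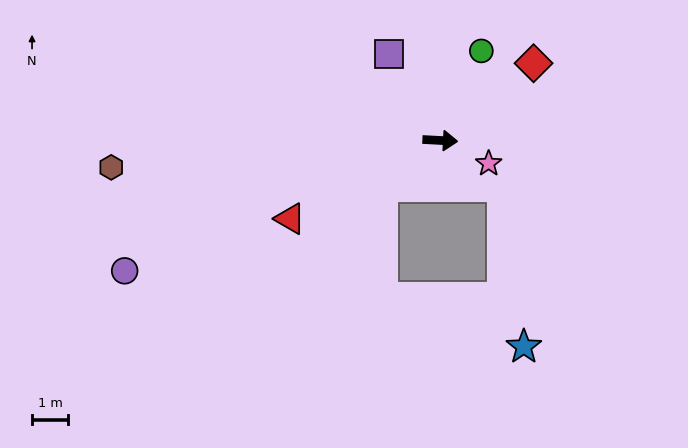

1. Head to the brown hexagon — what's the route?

turn right 172°, forward 9.1 m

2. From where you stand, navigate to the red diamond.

turn left 43°, forward 3.3 m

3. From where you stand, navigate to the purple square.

turn left 124°, forward 2.8 m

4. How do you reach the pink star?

turn right 22°, forward 1.5 m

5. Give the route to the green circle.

turn left 68°, forward 2.7 m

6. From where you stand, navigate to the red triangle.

turn right 149°, forward 4.7 m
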